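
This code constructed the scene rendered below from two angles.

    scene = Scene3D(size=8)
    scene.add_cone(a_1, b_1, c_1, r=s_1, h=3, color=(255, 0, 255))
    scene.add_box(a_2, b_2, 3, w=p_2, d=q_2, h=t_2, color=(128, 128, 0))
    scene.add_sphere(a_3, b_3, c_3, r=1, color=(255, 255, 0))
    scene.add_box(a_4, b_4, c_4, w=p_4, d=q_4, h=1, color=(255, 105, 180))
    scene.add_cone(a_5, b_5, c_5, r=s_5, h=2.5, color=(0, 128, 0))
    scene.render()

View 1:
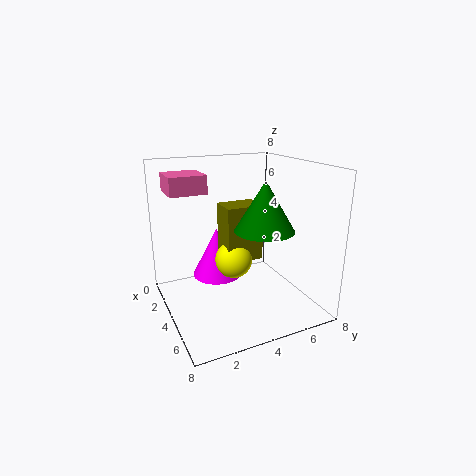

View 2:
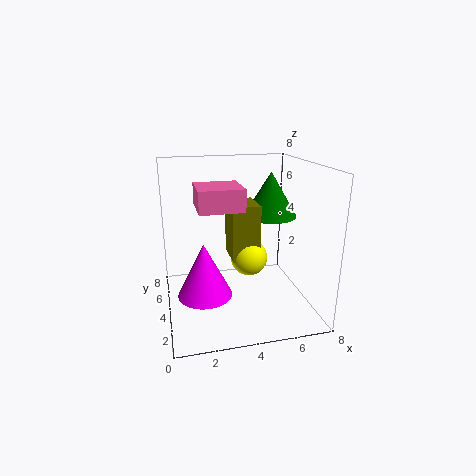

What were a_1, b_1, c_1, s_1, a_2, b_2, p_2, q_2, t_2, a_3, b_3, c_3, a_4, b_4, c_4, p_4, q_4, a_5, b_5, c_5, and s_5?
a_1 = 2; b_1 = 3.5; c_1 = 1; s_1 = 1.5; a_2 = 3.5; b_2 = 3; p_2 = 1.5; q_2 = 2; t_2 = 3; a_3 = 4.5; b_3 = 3.5; c_3 = 3; a_4 = 1.5; b_4 = 0.5; c_4 = 6.5; p_4 = 2; q_4 = 2; a_5 = 6; b_5 = 4.5; c_5 = 5; s_5 = 1.5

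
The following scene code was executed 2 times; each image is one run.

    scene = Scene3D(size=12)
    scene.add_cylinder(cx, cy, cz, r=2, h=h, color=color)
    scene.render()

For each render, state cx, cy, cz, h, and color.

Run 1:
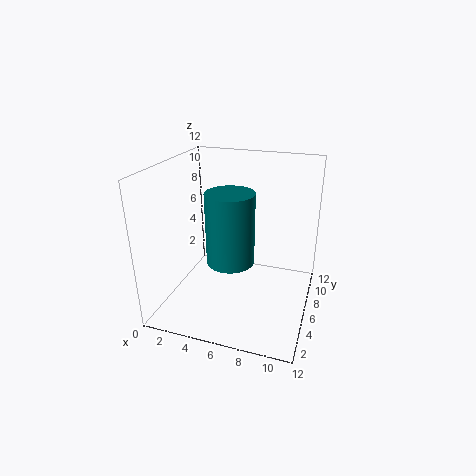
cx = 5.5, cy = 5.5, cz = 4, h = 6, color = 'teal'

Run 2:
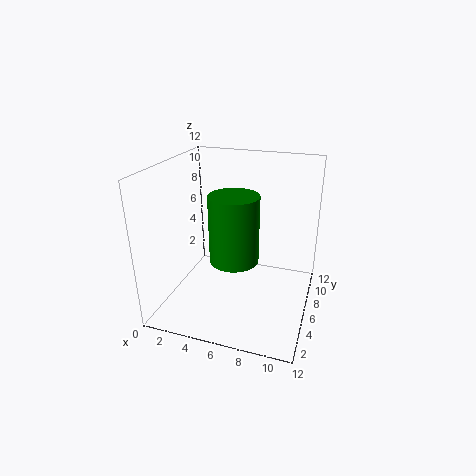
cx = 6, cy = 5, cz = 4.5, h = 5.5, color = 'green'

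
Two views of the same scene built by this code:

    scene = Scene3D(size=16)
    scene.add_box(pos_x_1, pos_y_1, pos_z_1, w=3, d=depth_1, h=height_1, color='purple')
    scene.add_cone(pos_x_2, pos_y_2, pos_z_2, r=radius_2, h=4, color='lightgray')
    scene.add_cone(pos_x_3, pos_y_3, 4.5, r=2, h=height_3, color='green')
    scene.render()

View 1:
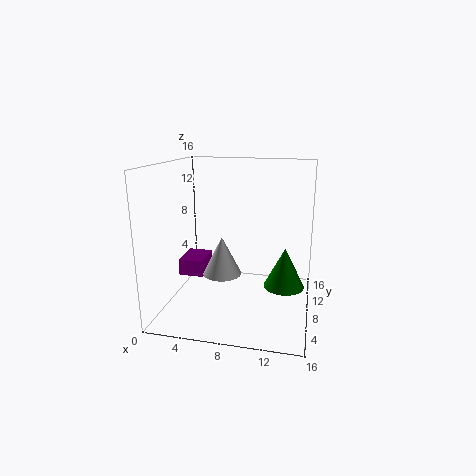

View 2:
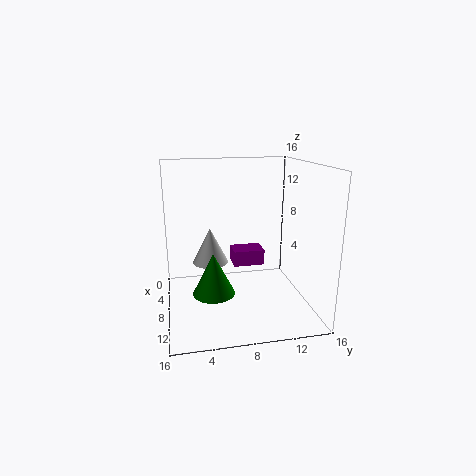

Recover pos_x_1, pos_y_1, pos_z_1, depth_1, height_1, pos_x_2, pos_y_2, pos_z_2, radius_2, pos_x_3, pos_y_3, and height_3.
pos_x_1 = 0.5
pos_y_1 = 8.5
pos_z_1 = 2.5
depth_1 = 4
height_1 = 2
pos_x_2 = 7
pos_y_2 = 5
pos_z_2 = 5
radius_2 = 2
pos_x_3 = 13.5
pos_y_3 = 4.5
height_3 = 4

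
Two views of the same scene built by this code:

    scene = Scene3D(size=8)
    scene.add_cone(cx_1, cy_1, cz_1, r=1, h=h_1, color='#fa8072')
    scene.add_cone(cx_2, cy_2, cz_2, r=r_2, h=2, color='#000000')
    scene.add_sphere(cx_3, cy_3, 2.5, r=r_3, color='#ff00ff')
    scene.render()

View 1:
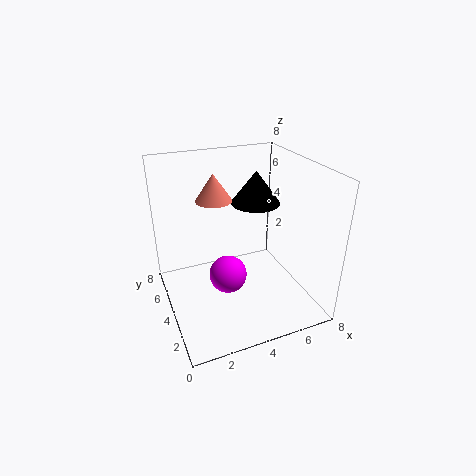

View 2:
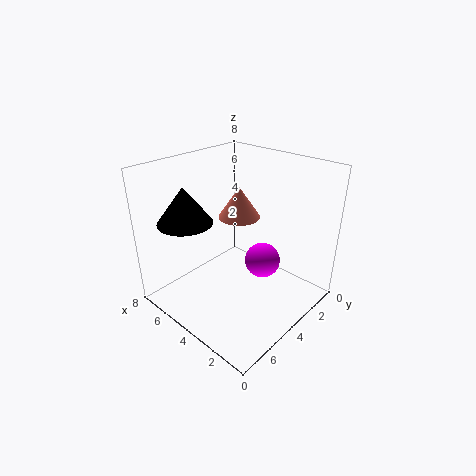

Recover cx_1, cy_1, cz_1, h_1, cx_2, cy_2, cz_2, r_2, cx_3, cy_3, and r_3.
cx_1 = 3; cy_1 = 5; cz_1 = 6; h_1 = 1.5; cx_2 = 6; cy_2 = 6; cz_2 = 5; r_2 = 1.5; cx_3 = 3; cy_3 = 3; r_3 = 1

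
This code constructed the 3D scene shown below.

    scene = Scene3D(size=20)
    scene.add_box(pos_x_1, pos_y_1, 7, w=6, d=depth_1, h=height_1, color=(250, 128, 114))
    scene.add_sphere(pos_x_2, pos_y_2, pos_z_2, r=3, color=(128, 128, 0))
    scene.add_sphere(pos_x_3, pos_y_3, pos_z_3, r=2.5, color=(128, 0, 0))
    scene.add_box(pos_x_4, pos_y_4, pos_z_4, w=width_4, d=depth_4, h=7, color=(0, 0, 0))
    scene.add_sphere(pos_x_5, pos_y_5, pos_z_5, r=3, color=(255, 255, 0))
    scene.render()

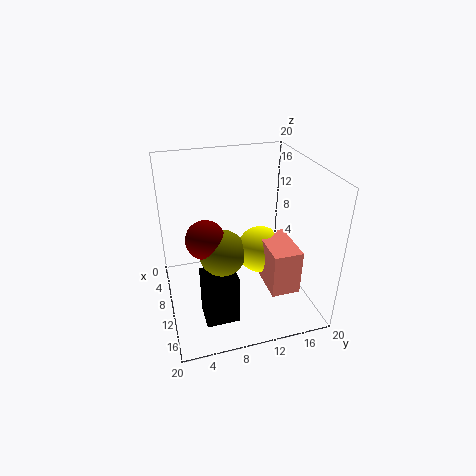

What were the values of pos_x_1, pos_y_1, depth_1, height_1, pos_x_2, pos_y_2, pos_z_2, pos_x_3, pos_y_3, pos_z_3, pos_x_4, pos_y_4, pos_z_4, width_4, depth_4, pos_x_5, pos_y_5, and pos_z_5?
pos_x_1 = 13.5
pos_y_1 = 11.5
depth_1 = 3.5
height_1 = 5.5
pos_x_2 = 13
pos_y_2 = 7
pos_z_2 = 10
pos_x_3 = 12.5
pos_y_3 = 5
pos_z_3 = 12
pos_x_4 = 12
pos_y_4 = 4
pos_z_4 = 0.5
width_4 = 4
depth_4 = 4.5
pos_x_5 = 13.5
pos_y_5 = 12
pos_z_5 = 10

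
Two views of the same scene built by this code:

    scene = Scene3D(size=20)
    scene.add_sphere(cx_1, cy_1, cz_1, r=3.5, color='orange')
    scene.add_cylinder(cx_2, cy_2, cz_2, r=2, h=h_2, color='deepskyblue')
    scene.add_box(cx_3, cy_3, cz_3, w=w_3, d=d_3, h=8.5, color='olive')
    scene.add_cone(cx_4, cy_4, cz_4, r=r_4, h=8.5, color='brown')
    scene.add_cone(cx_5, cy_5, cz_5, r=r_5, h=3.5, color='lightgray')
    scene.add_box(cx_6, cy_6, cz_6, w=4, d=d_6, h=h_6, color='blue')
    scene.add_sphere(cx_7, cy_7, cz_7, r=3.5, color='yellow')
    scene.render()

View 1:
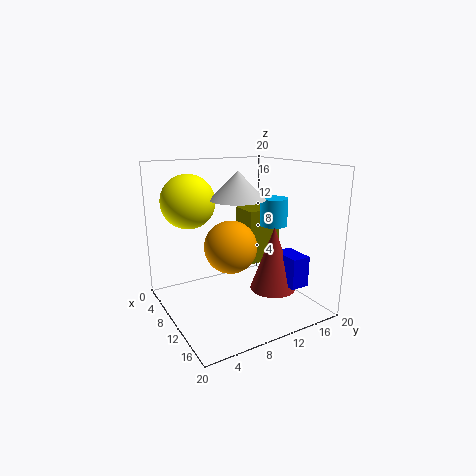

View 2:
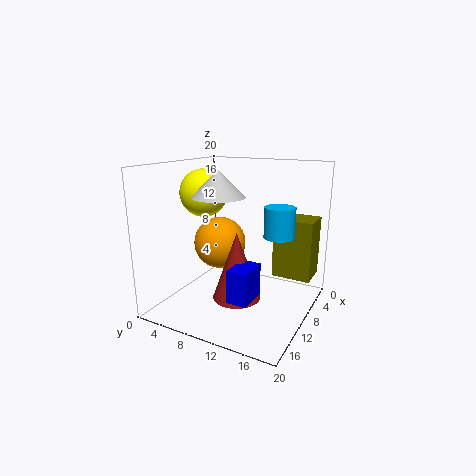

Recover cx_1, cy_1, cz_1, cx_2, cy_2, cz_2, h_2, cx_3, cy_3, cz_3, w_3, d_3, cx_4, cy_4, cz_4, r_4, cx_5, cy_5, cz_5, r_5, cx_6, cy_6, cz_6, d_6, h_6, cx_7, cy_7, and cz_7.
cx_1 = 11.5; cy_1 = 8; cz_1 = 9.5; cx_2 = 10; cy_2 = 16; cz_2 = 11; h_2 = 4; cx_3 = 2.5; cy_3 = 14; cz_3 = 4; w_3 = 4.5; d_3 = 5.5; cx_4 = 15; cy_4 = 12.5; cz_4 = 4; r_4 = 3; cx_5 = 12.5; cy_5 = 8.5; cz_5 = 16; r_5 = 3.5; cx_6 = 14.5; cy_6 = 13; cz_6 = 5; d_6 = 2.5; h_6 = 4; cx_7 = 8.5; cy_7 = 3.5; cz_7 = 15.5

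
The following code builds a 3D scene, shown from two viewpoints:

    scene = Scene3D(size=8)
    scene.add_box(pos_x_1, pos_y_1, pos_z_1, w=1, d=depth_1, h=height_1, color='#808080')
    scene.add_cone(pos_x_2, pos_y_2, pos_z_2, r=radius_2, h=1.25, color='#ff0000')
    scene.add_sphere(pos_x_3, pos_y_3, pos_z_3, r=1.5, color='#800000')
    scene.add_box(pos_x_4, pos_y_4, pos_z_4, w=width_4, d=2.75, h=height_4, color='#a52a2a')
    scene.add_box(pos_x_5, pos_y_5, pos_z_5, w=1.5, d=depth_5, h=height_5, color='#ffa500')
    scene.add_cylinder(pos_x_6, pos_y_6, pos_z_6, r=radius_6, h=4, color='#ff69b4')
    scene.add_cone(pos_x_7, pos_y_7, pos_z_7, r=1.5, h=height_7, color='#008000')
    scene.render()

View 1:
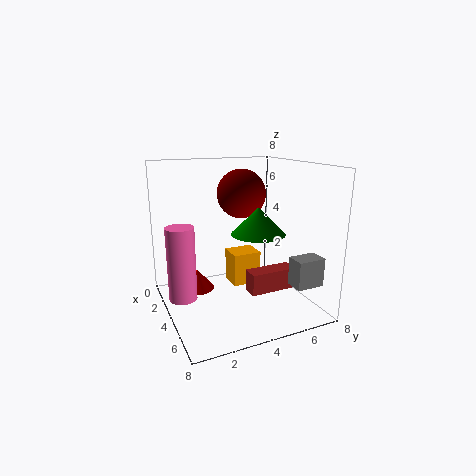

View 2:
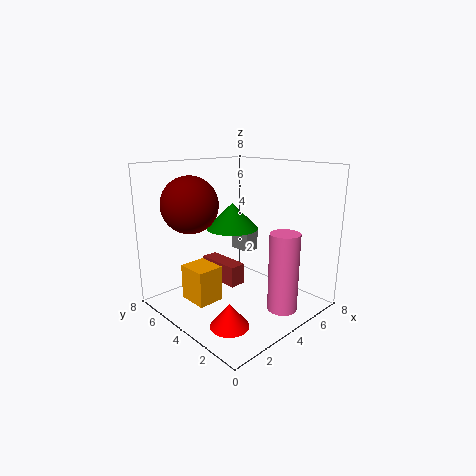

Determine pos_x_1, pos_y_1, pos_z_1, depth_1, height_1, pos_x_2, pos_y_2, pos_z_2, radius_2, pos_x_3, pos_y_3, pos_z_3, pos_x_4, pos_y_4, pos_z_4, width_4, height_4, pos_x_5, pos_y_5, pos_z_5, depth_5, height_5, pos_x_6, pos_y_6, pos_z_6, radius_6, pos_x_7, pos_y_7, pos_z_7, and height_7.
pos_x_1 = 6.5, pos_y_1 = 5.75, pos_z_1 = 2, depth_1 = 1.5, height_1 = 1.5, pos_x_2 = 1.75, pos_y_2 = 2.25, pos_z_2 = 0.25, radius_2 = 1, pos_x_3 = 1.75, pos_y_3 = 5.25, pos_z_3 = 6, pos_x_4 = 4, pos_y_4 = 4.5, pos_z_4 = 0.75, width_4 = 1, height_4 = 1.25, pos_x_5 = 1.5, pos_y_5 = 4.25, pos_z_5 = 0.5, depth_5 = 1.75, height_5 = 2, pos_x_6 = 4, pos_y_6 = 0.75, pos_z_6 = 1, radius_6 = 0.75, pos_x_7 = 4.5, pos_y_7 = 5, pos_z_7 = 4.25, height_7 = 1.5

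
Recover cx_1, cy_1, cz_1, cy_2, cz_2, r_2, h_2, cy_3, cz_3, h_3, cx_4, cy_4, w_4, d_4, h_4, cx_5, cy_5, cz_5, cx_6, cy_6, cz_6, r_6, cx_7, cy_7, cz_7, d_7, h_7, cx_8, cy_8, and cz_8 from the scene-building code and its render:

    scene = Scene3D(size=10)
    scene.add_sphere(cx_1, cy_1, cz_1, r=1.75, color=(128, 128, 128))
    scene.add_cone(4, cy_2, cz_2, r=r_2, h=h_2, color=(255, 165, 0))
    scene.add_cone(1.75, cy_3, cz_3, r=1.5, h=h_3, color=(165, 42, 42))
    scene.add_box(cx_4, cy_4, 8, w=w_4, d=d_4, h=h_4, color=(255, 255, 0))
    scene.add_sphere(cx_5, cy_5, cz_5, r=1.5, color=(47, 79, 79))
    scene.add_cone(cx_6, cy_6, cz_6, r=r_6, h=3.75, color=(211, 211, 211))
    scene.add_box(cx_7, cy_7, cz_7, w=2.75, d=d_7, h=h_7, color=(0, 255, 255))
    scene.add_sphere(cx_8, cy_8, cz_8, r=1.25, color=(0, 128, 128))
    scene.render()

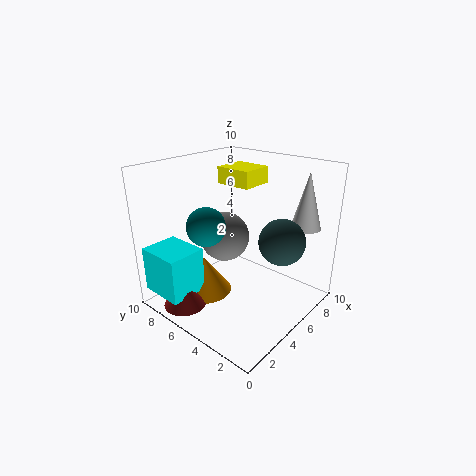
cx_1 = 5, cy_1 = 6.25, cz_1 = 4.75, cy_2 = 7.5, cz_2 = 0.25, r_2 = 2, h_2 = 2.75, cy_3 = 7.25, cz_3 = 0.25, h_3 = 1.75, cx_4 = 6.5, cy_4 = 5.5, w_4 = 2.5, d_4 = 2.75, h_4 = 1.25, cx_5 = 5.5, cy_5 = 1.75, cz_5 = 5.5, cx_6 = 7.5, cy_6 = 1.25, cz_6 = 6, r_6 = 1, cx_7 = 0.5, cy_7 = 6.75, cz_7 = 1, d_7 = 3.25, h_7 = 3.25, cx_8 = 2.5, cy_8 = 5.5, cz_8 = 6.5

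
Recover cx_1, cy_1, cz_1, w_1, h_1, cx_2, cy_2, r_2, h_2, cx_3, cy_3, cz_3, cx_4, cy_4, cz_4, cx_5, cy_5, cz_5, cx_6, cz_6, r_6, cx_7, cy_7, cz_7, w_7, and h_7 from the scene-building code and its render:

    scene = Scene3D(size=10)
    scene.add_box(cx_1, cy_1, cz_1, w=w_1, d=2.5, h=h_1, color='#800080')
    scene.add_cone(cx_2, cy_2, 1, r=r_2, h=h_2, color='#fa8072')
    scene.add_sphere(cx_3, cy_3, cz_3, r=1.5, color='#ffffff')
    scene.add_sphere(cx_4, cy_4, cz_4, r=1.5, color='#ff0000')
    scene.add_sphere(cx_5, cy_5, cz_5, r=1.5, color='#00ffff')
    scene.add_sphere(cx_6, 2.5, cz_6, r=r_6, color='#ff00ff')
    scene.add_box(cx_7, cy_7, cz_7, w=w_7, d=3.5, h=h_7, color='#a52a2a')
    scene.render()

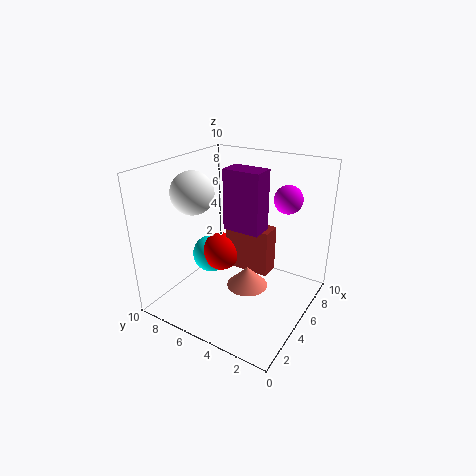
cx_1 = 4, cy_1 = 3, cz_1 = 6, w_1 = 1.5, h_1 = 4, cx_2 = 5.5, cy_2 = 4.5, r_2 = 1.5, h_2 = 1.5, cx_3 = 4, cy_3 = 8, cz_3 = 8, cx_4 = 6.5, cy_4 = 7.5, cz_4 = 2.5, cx_5 = 6.5, cy_5 = 8.5, cz_5 = 2, cx_6 = 7.5, cz_6 = 7.5, r_6 = 1, cx_7 = 6.5, cy_7 = 3.5, cz_7 = 1.5, w_7 = 1.5, h_7 = 3.5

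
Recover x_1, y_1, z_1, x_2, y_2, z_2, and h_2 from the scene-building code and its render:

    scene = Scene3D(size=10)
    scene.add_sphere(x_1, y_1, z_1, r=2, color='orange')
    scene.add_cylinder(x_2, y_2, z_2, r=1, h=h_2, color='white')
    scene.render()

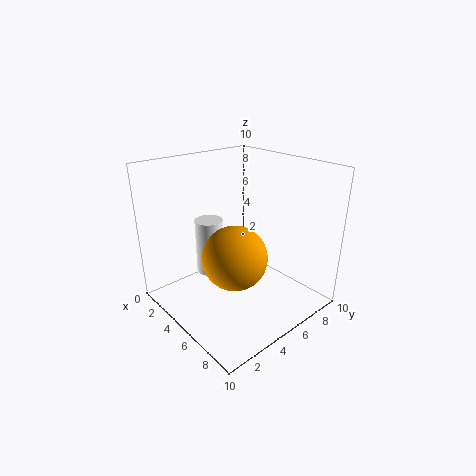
x_1 = 7; y_1 = 3; z_1 = 5; x_2 = 3; y_2 = 4; z_2 = 2; h_2 = 4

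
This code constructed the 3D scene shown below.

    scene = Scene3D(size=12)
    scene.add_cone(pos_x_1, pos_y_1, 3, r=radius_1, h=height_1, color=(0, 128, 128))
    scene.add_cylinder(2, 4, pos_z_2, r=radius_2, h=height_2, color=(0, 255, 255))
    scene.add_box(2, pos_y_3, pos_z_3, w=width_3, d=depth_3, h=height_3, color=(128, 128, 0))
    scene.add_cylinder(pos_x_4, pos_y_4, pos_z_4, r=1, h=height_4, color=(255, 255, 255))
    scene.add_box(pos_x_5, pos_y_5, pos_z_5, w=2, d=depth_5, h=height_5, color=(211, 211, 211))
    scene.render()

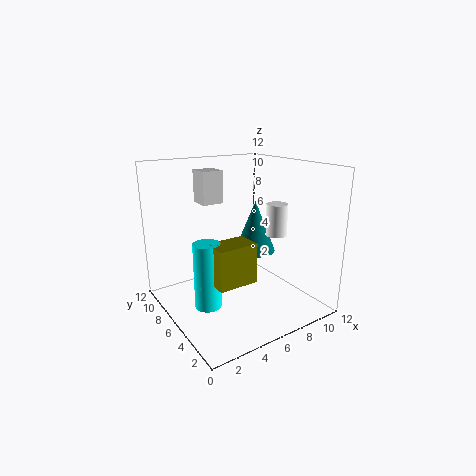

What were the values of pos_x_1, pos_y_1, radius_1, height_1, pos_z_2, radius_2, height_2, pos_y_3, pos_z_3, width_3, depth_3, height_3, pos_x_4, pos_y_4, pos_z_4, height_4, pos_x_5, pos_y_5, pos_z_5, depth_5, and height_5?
pos_x_1 = 10; pos_y_1 = 9; radius_1 = 2; height_1 = 5; pos_z_2 = 2; radius_2 = 1; height_2 = 5; pos_y_3 = 2; pos_z_3 = 4; width_3 = 3; depth_3 = 2; height_3 = 3; pos_x_4 = 11; pos_y_4 = 7; pos_z_4 = 5; height_4 = 3; pos_x_5 = 5; pos_y_5 = 10; pos_z_5 = 8; depth_5 = 2; height_5 = 3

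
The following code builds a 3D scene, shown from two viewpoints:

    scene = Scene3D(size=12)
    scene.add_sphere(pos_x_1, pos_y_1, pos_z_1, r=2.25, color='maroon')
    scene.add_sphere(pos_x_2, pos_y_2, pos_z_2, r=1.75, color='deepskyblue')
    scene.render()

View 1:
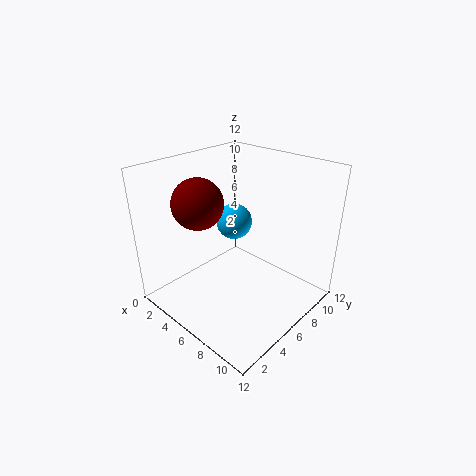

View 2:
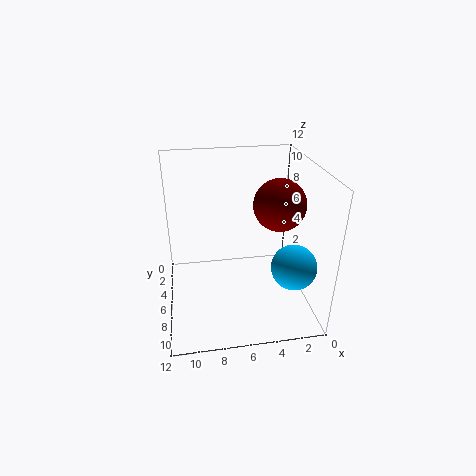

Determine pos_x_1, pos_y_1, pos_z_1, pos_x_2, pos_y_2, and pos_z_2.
pos_x_1 = 2.25; pos_y_1 = 5; pos_z_1 = 8.25; pos_x_2 = 2.25; pos_y_2 = 9.5; pos_z_2 = 5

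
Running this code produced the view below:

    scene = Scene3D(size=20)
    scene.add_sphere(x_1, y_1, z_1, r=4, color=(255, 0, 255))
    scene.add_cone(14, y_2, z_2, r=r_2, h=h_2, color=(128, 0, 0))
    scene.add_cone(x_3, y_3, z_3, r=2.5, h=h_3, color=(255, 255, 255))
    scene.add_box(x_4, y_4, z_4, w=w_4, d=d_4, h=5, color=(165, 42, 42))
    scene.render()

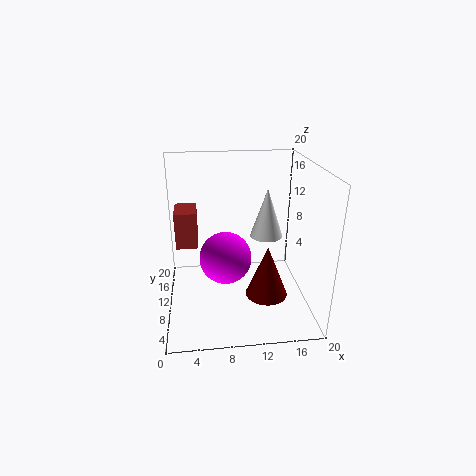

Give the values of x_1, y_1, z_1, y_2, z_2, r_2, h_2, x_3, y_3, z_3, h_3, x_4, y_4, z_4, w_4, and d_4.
x_1 = 8.5
y_1 = 13.5
z_1 = 5
y_2 = 8.5
z_2 = 1.5
r_2 = 3
h_2 = 7.5
x_3 = 15
y_3 = 14.5
z_3 = 8
h_3 = 7.5
x_4 = 1.5
y_4 = 9.5
z_4 = 9
w_4 = 3
d_4 = 4.5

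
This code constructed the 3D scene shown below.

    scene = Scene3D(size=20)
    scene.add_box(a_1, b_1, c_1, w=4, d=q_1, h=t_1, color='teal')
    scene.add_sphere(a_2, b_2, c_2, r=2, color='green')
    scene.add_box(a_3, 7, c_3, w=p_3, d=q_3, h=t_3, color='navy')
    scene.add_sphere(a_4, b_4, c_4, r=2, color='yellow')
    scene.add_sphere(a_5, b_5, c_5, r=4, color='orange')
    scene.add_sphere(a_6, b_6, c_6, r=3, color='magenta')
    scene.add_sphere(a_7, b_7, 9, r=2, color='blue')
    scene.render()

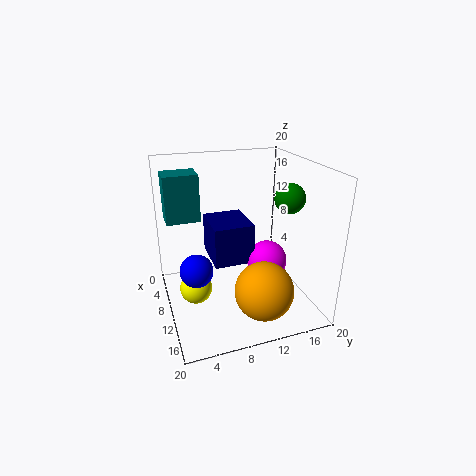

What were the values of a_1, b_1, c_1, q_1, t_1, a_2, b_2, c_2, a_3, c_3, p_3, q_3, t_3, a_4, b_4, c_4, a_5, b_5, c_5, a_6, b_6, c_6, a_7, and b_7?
a_1 = 1, b_1 = 1, c_1 = 11, q_1 = 5, t_1 = 7, a_2 = 13, b_2 = 16, c_2 = 16, a_3 = 2, c_3 = 5, p_3 = 7, q_3 = 6, t_3 = 6, a_4 = 14, b_4 = 3, c_4 = 6, a_5 = 15, b_5 = 12, c_5 = 4, a_6 = 9, b_6 = 15, c_6 = 5, a_7 = 15, b_7 = 3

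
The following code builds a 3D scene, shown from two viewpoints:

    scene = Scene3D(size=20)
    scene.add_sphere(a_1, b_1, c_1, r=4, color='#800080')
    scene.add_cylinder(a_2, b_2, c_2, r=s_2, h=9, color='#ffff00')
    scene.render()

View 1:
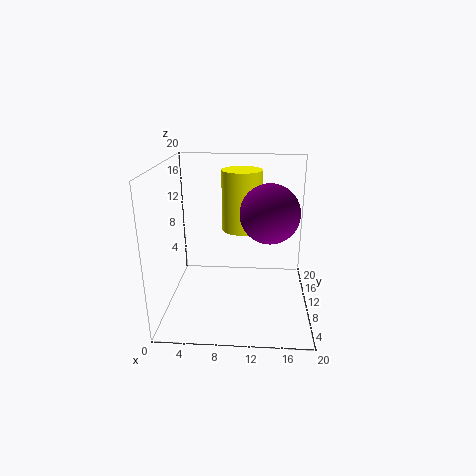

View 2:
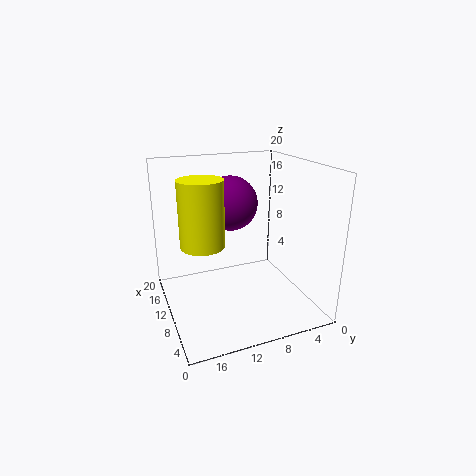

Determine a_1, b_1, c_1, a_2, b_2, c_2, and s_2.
a_1 = 14.25; b_1 = 9.5; c_1 = 13.75; a_2 = 10.25; b_2 = 15; c_2 = 9.5; s_2 = 3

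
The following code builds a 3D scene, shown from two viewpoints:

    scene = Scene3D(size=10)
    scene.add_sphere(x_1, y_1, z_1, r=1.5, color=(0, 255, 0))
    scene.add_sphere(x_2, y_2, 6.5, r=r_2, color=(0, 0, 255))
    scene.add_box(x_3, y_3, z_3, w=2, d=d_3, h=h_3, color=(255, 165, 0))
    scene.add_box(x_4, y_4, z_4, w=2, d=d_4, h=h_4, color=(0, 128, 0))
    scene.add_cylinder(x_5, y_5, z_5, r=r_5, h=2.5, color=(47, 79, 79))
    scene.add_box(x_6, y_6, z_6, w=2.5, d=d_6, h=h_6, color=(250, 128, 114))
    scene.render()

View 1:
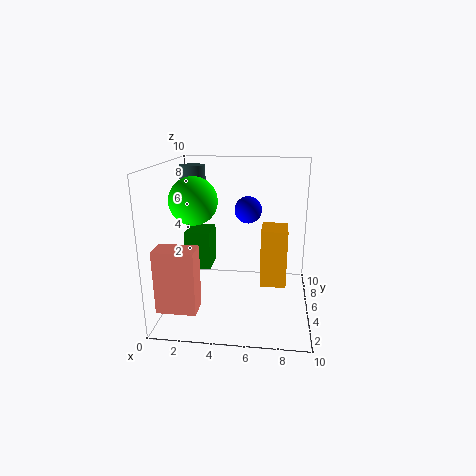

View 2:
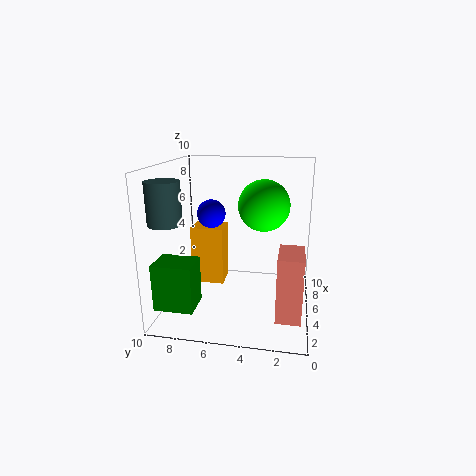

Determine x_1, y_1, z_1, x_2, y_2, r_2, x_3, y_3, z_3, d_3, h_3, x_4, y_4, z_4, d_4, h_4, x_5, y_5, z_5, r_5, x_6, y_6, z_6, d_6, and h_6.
x_1 = 2.5
y_1 = 3
z_1 = 8
x_2 = 5.5
y_2 = 7
r_2 = 1
x_3 = 6.5
y_3 = 6.5
z_3 = 0.5
d_3 = 2.5
h_3 = 4.5
x_4 = 0.5
y_4 = 7
z_4 = 1.5
d_4 = 2.5
h_4 = 3
x_5 = 1
y_5 = 8.5
z_5 = 7
r_5 = 1
x_6 = 0.5
y_6 = 0.5
z_6 = 1.5
d_6 = 1.5
h_6 = 4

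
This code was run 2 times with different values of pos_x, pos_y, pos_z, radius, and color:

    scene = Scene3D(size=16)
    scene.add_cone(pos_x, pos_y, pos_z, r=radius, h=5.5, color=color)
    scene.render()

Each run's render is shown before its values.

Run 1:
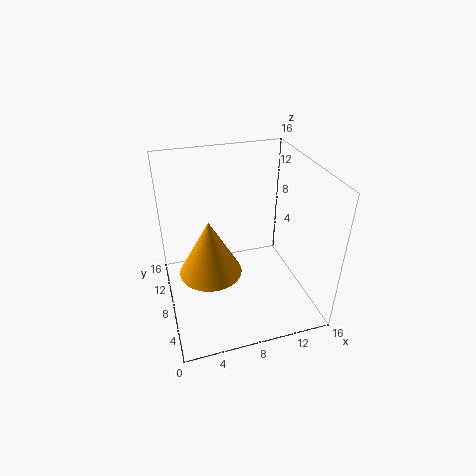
pos_x = 4
pos_y = 4
pos_z = 7.5
radius = 3
color = 'orange'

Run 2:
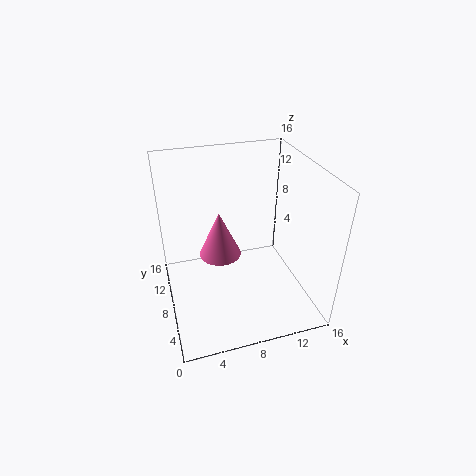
pos_x = 6.5
pos_y = 10.5
pos_z = 4.5
radius = 2.5
color = 'hotpink'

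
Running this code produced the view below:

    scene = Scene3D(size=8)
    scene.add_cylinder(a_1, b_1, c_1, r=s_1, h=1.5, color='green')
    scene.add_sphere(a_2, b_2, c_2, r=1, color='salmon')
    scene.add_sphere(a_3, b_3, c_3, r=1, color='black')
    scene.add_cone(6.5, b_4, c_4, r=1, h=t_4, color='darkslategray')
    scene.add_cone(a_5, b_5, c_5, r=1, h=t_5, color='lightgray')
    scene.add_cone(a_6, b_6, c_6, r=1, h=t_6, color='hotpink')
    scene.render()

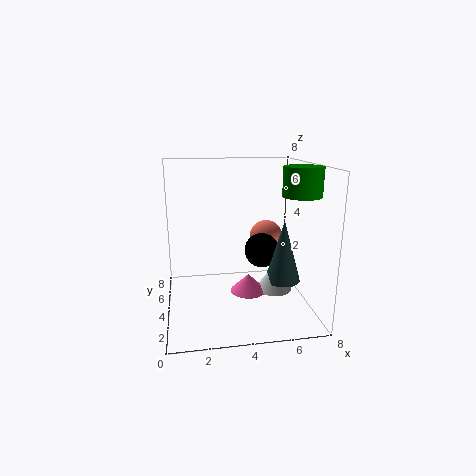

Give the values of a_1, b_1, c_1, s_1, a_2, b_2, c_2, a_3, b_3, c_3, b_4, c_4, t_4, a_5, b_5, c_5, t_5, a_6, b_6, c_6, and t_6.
a_1 = 7
b_1 = 2.5
c_1 = 6.5
s_1 = 1
a_2 = 6
b_2 = 5.5
c_2 = 3.5
a_3 = 5.5
b_3 = 4.5
c_3 = 3
b_4 = 3.5
c_4 = 1.5
t_4 = 3.5
a_5 = 6
b_5 = 3.5
c_5 = 1
t_5 = 1.5
a_6 = 4.5
b_6 = 3.5
c_6 = 1
t_6 = 1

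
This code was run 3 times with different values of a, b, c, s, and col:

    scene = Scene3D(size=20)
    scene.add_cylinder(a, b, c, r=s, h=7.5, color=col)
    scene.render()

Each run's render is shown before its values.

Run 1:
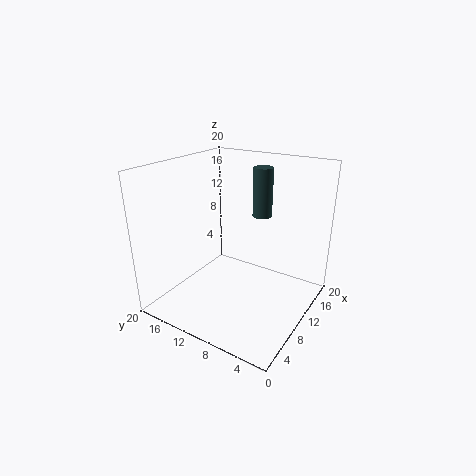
a = 17, b = 10, c = 11, s = 1.5, col = 'darkslategray'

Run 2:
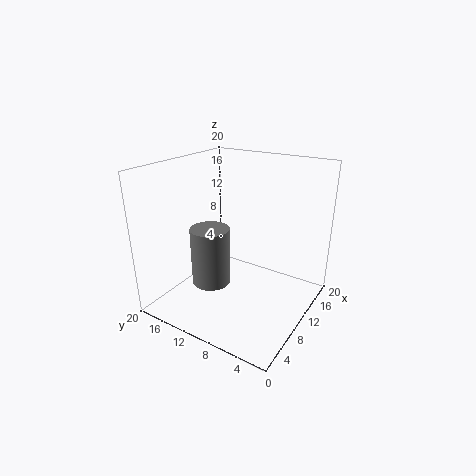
a = 5, b = 11, c = 5.5, s = 2.5, col = 'gray'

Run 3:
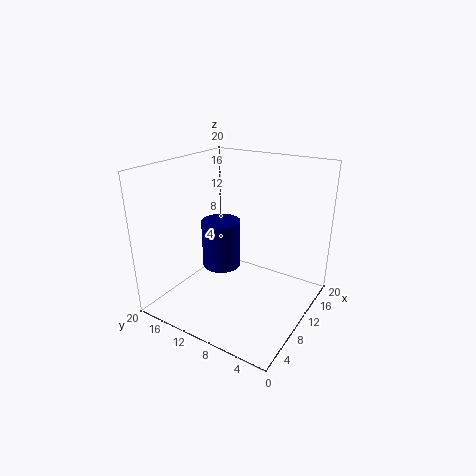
a = 13, b = 15, c = 3, s = 3, col = 'navy'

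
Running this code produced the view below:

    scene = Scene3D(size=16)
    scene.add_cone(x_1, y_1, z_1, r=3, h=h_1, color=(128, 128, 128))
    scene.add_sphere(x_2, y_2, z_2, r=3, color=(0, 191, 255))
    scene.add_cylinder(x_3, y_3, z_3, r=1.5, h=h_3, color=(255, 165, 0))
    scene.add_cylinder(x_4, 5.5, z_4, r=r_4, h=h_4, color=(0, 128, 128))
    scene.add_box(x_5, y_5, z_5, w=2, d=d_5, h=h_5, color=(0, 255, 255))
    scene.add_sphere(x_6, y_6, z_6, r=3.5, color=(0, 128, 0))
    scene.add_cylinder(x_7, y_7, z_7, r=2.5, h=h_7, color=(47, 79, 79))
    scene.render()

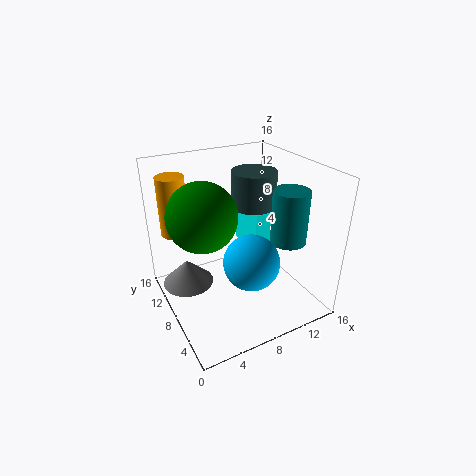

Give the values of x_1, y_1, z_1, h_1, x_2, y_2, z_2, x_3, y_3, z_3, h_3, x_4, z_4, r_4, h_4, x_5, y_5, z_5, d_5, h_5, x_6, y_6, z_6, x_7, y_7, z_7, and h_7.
x_1 = 3; y_1 = 11.5; z_1 = 1.5; h_1 = 3; x_2 = 8; y_2 = 5; z_2 = 6.5; x_3 = 2; y_3 = 11.5; z_3 = 8.5; h_3 = 6.5; x_4 = 13; z_4 = 7.5; r_4 = 2; h_4 = 6; x_5 = 11; y_5 = 9; z_5 = 4.5; d_5 = 5; h_5 = 5; x_6 = 3.5; y_6 = 7; z_6 = 12; x_7 = 10.5; y_7 = 9; z_7 = 11; h_7 = 4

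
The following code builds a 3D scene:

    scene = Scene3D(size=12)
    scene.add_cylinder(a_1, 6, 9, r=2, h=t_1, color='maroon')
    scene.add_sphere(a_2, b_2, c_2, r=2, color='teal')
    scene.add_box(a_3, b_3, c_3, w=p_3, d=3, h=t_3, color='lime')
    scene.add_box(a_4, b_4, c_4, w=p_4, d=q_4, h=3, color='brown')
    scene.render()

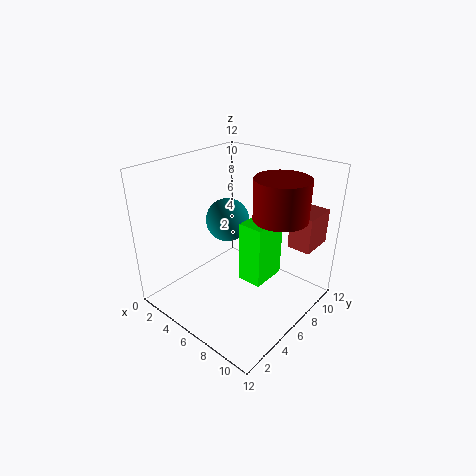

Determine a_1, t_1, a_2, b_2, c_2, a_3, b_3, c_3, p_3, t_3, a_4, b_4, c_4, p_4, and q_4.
a_1 = 10
t_1 = 3
a_2 = 3
b_2 = 8
c_2 = 6
a_3 = 7
b_3 = 5
c_3 = 3
p_3 = 2
t_3 = 5
a_4 = 9
b_4 = 9
c_4 = 5
p_4 = 2
q_4 = 3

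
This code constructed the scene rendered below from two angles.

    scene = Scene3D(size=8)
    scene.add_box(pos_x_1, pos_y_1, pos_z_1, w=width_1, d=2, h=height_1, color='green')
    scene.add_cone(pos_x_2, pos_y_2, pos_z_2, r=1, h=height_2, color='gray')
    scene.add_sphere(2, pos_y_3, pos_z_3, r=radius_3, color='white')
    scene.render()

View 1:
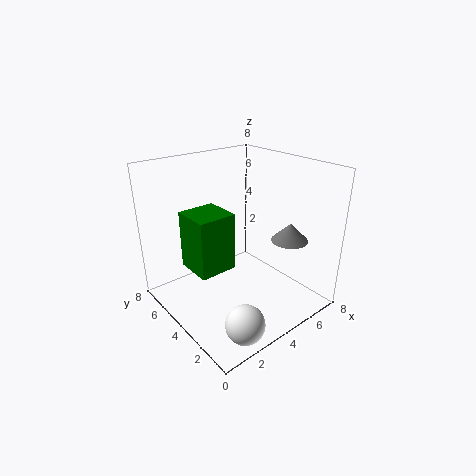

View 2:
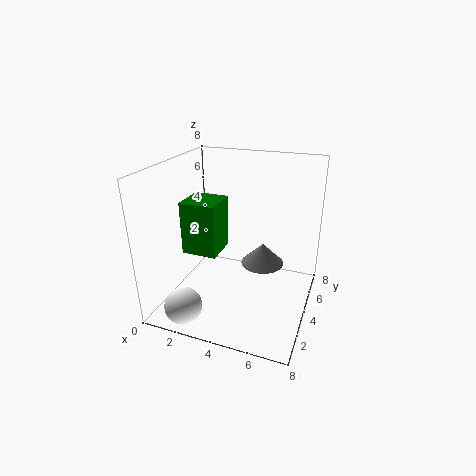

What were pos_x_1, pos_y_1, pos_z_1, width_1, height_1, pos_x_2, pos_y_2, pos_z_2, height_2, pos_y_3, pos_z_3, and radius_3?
pos_x_1 = 1
pos_y_1 = 3
pos_z_1 = 3
width_1 = 2
height_1 = 3
pos_x_2 = 6
pos_y_2 = 2
pos_z_2 = 4
height_2 = 1
pos_y_3 = 1
pos_z_3 = 1
radius_3 = 1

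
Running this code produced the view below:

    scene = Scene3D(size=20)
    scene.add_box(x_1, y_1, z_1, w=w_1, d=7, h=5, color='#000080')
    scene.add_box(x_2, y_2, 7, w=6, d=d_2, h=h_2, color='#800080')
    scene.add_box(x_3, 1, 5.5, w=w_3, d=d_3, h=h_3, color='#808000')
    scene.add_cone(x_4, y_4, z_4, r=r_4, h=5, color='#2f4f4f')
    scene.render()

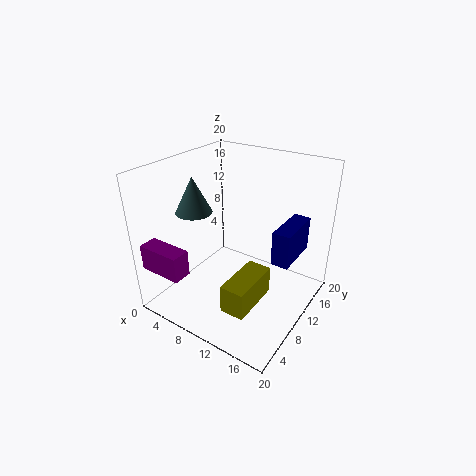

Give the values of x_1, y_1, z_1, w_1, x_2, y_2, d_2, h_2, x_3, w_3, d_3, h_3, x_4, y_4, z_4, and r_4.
x_1 = 14.5; y_1 = 11.5; z_1 = 6.5; w_1 = 2.5; x_2 = 1; y_2 = 0.5; d_2 = 2.5; h_2 = 3.5; x_3 = 13.5; w_3 = 3; d_3 = 6.5; h_3 = 3.5; x_4 = 4.5; y_4 = 7.5; z_4 = 13.5; r_4 = 2.5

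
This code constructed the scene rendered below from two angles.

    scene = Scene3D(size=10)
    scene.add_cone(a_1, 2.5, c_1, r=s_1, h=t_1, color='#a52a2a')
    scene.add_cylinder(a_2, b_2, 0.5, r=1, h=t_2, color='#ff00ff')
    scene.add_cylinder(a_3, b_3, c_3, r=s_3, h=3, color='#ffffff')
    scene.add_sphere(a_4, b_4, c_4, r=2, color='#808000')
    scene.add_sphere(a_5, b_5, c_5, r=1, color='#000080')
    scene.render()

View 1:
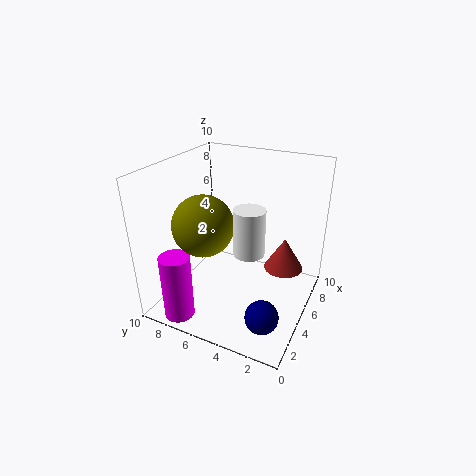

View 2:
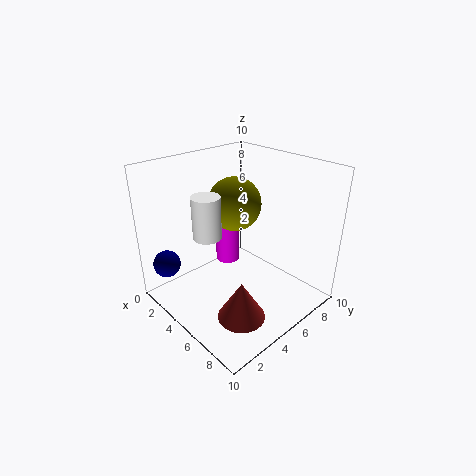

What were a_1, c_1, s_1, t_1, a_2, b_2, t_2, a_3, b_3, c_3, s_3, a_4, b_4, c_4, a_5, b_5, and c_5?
a_1 = 8
c_1 = 1.5
s_1 = 1.5
t_1 = 2.5
a_2 = 1
b_2 = 7.5
t_2 = 4.5
a_3 = 3.5
b_3 = 3.5
c_3 = 5
s_3 = 1
a_4 = 3
b_4 = 6.5
c_4 = 6.5
a_5 = 1
b_5 = 1.5
c_5 = 2.5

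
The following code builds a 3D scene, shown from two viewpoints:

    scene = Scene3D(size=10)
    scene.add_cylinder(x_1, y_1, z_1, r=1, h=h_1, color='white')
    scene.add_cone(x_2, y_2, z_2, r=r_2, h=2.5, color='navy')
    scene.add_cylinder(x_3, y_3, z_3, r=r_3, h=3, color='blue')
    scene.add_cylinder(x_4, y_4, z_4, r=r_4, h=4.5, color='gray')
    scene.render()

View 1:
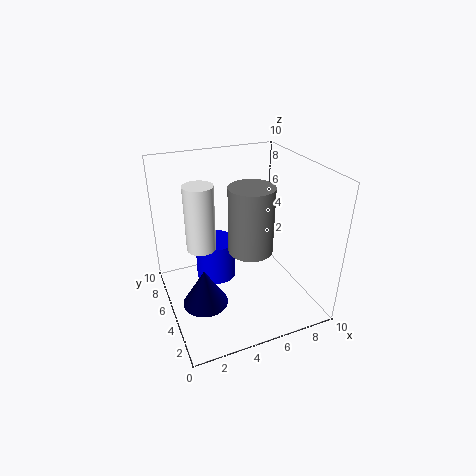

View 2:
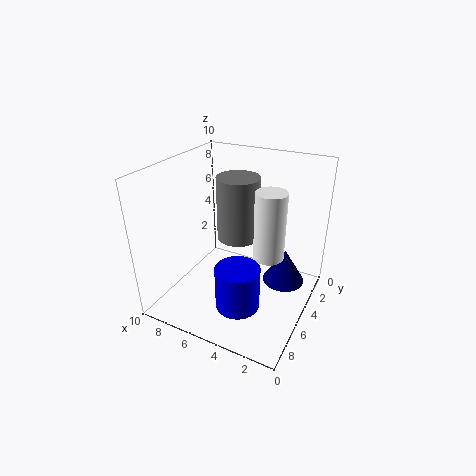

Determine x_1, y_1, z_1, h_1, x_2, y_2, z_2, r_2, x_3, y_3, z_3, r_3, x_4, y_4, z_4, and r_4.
x_1 = 2.5
y_1 = 5.5
z_1 = 4.5
h_1 = 4.5
x_2 = 2
y_2 = 3.5
z_2 = 1.5
r_2 = 1.5
x_3 = 4
y_3 = 7
z_3 = 1
r_3 = 1.5
x_4 = 5.5
y_4 = 4
z_4 = 4.5
r_4 = 1.5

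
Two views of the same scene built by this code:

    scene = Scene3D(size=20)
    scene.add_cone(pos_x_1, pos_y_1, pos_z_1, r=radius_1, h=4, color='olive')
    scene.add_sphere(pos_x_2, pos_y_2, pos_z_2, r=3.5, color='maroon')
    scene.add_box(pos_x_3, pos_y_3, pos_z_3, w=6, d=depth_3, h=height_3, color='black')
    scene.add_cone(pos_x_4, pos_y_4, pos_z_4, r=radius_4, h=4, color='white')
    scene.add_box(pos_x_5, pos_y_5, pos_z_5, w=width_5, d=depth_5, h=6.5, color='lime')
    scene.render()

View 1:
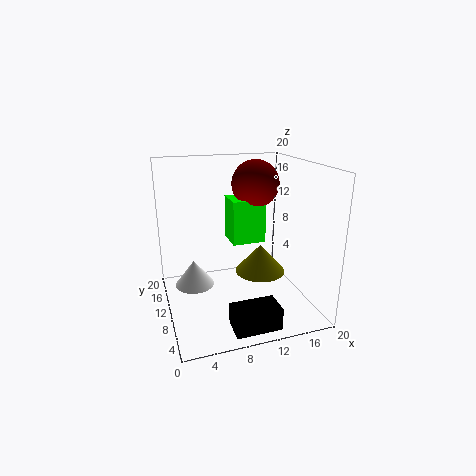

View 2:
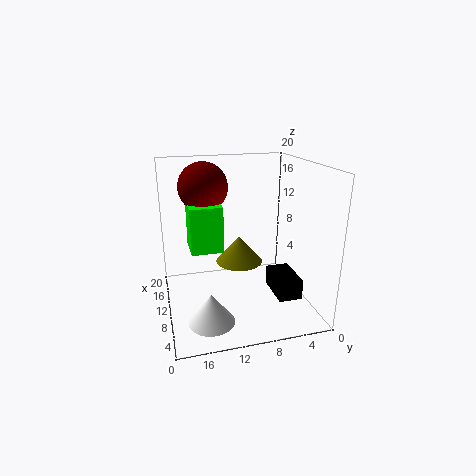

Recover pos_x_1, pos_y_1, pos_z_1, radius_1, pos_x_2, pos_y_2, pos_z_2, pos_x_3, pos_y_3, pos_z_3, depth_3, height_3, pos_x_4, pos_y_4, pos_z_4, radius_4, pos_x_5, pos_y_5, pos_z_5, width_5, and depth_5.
pos_x_1 = 13
pos_y_1 = 9
pos_z_1 = 5
radius_1 = 3.5
pos_x_2 = 14
pos_y_2 = 14
pos_z_2 = 16.5
pos_x_3 = 7
pos_y_3 = 1
pos_z_3 = 0.5
depth_3 = 3.5
height_3 = 3
pos_x_4 = 4.5
pos_y_4 = 15
pos_z_4 = 1
radius_4 = 3
pos_x_5 = 10
pos_y_5 = 12
pos_z_5 = 8
width_5 = 5
depth_5 = 4.5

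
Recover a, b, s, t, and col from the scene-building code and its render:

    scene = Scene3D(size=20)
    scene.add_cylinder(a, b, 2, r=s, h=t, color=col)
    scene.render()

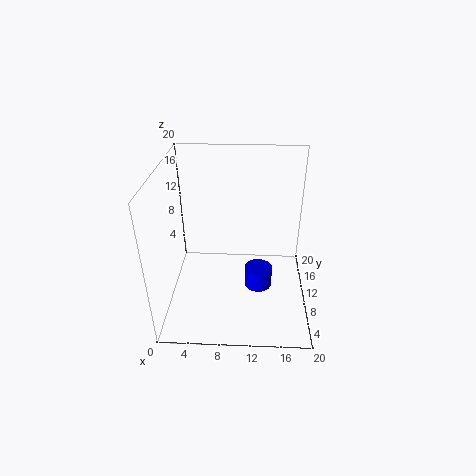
a = 13
b = 10
s = 2
t = 3
col = 'blue'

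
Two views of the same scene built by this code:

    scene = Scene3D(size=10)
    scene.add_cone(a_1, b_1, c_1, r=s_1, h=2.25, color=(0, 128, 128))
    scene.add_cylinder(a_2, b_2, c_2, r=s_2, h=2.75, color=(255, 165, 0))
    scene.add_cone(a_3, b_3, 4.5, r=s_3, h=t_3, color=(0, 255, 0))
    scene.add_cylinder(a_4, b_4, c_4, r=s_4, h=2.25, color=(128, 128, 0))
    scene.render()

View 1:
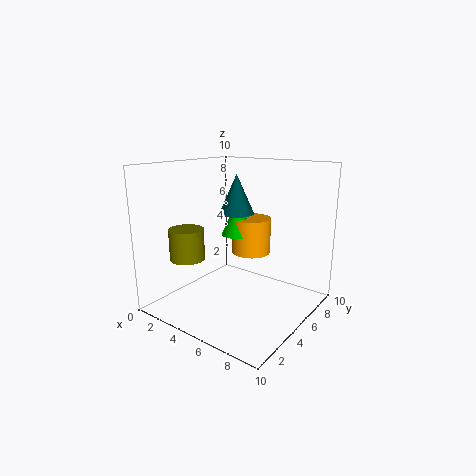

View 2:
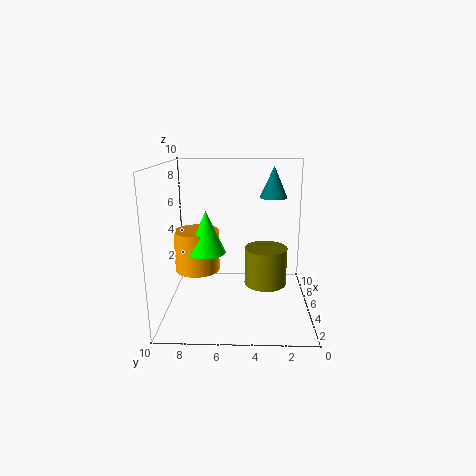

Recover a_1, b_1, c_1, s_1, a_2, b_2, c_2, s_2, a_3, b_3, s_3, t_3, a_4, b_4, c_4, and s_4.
a_1 = 6.75; b_1 = 2.5; c_1 = 7.5; s_1 = 1; a_2 = 4.25; b_2 = 7.75; c_2 = 3; s_2 = 1.5; a_3 = 3.5; b_3 = 7; s_3 = 1.25; t_3 = 2.75; a_4 = 1.75; b_4 = 3.25; c_4 = 3.25; s_4 = 1.25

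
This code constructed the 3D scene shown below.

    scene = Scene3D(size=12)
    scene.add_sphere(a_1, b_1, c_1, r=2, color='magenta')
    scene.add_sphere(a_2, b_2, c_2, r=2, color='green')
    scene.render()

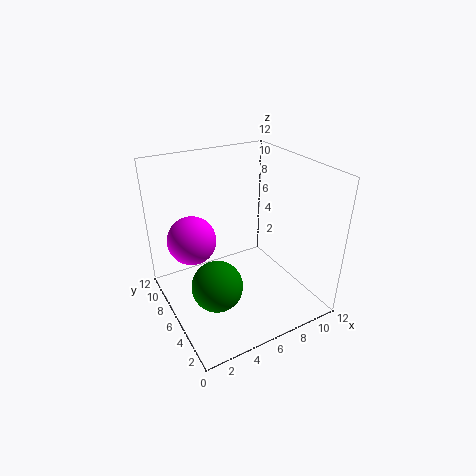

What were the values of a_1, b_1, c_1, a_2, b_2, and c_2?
a_1 = 2.5
b_1 = 7.5
c_1 = 6
a_2 = 3
b_2 = 4
c_2 = 3.5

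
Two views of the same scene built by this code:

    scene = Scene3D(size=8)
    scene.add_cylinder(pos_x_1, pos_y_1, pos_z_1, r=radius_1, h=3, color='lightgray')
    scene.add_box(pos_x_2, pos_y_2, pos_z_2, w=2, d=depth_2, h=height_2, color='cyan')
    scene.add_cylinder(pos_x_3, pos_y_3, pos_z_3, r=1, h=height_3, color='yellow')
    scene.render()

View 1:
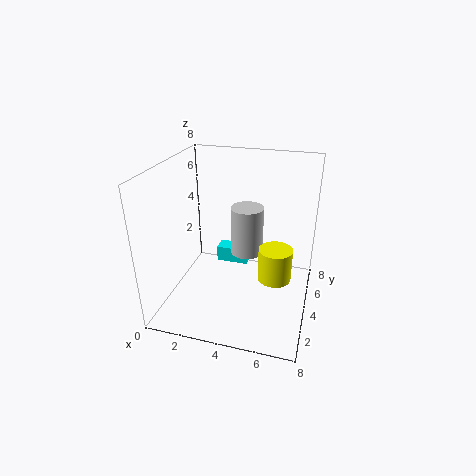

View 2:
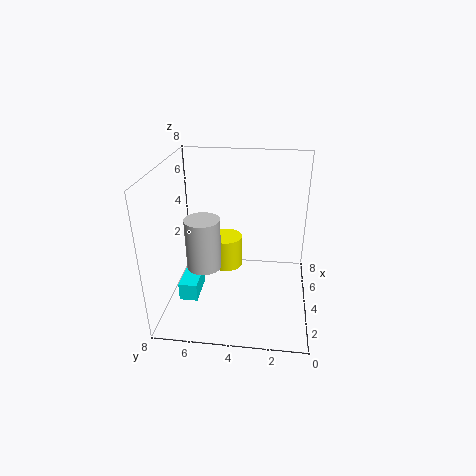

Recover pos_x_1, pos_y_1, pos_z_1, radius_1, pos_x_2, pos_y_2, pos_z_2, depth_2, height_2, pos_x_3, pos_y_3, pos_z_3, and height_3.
pos_x_1 = 4
pos_y_1 = 6
pos_z_1 = 2
radius_1 = 1
pos_x_2 = 2
pos_y_2 = 6
pos_z_2 = 1
depth_2 = 1
height_2 = 1
pos_x_3 = 6
pos_y_3 = 5
pos_z_3 = 1
height_3 = 2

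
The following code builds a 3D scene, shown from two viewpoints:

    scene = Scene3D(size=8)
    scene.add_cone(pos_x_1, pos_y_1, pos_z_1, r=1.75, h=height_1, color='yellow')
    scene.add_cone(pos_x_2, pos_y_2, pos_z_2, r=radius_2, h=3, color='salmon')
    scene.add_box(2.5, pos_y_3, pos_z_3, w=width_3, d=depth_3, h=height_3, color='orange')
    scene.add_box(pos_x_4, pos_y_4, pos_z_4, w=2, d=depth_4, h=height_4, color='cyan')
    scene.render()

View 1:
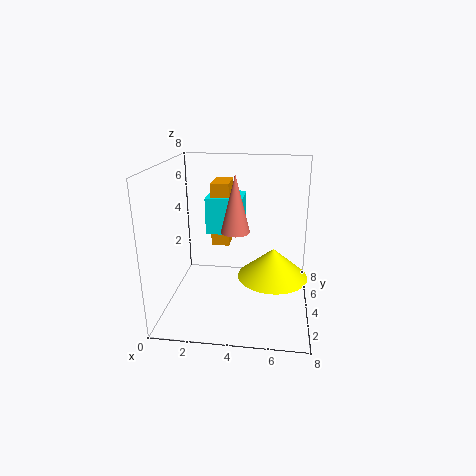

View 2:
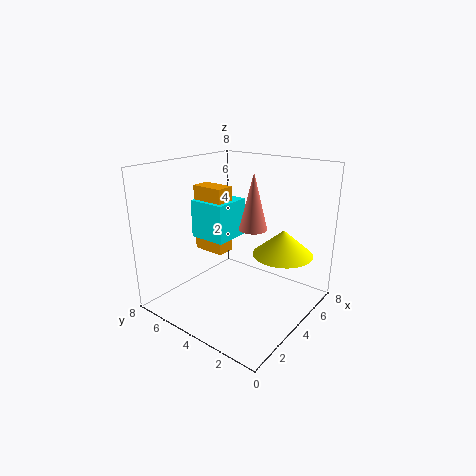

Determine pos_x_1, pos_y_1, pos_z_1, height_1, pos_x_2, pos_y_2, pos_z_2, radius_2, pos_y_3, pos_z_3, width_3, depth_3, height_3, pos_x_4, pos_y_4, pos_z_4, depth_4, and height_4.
pos_x_1 = 6, pos_y_1 = 2.25, pos_z_1 = 2.75, height_1 = 1.5, pos_x_2 = 4, pos_y_2 = 3, pos_z_2 = 4.75, radius_2 = 0.75, pos_y_3 = 4, pos_z_3 = 3.5, width_3 = 1, depth_3 = 1.75, height_3 = 3.5, pos_x_4 = 2.25, pos_y_4 = 3.75, pos_z_4 = 4.25, depth_4 = 2, height_4 = 2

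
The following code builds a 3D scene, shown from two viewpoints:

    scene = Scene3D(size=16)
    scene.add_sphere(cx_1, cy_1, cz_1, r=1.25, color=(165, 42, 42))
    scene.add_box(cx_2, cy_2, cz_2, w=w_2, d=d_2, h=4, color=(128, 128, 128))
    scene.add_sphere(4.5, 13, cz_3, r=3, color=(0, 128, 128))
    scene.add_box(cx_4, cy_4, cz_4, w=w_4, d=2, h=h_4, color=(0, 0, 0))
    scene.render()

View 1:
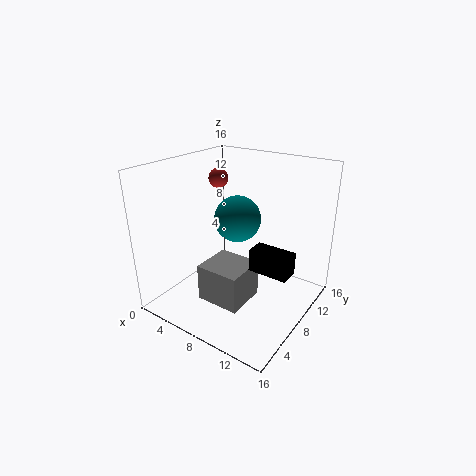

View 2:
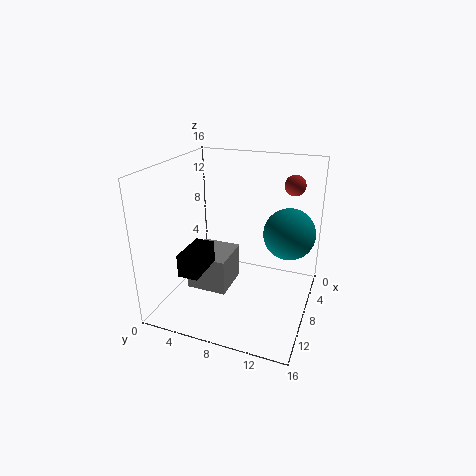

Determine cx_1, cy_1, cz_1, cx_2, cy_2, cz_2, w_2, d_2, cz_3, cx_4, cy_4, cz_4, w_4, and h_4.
cx_1 = 1.75, cy_1 = 12.75, cz_1 = 12.75, cx_2 = 6.25, cy_2 = 3, cz_2 = 2.25, w_2 = 4.75, d_2 = 4.5, cz_3 = 7.75, cx_4 = 11.5, cy_4 = 4.75, cz_4 = 6.75, w_4 = 4, h_4 = 2.25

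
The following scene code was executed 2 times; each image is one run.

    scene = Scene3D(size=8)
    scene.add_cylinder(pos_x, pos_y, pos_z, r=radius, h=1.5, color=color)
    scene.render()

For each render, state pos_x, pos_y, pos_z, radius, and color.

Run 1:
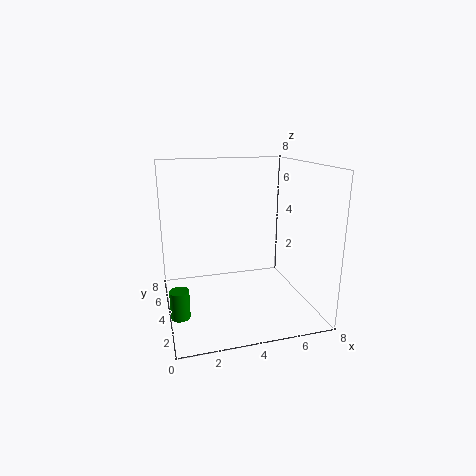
pos_x = 0.5, pos_y = 2.5, pos_z = 0.5, radius = 0.5, color = 'green'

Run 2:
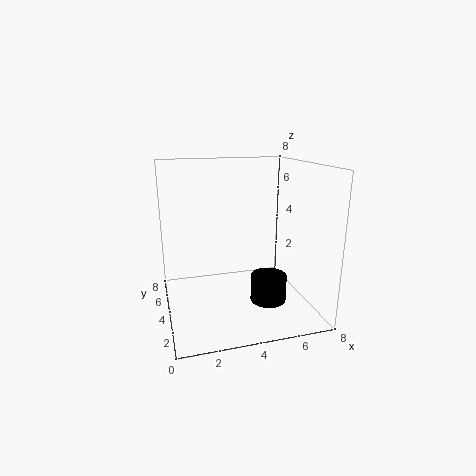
pos_x = 5.5, pos_y = 3, pos_z = 0.5, radius = 1, color = 'black'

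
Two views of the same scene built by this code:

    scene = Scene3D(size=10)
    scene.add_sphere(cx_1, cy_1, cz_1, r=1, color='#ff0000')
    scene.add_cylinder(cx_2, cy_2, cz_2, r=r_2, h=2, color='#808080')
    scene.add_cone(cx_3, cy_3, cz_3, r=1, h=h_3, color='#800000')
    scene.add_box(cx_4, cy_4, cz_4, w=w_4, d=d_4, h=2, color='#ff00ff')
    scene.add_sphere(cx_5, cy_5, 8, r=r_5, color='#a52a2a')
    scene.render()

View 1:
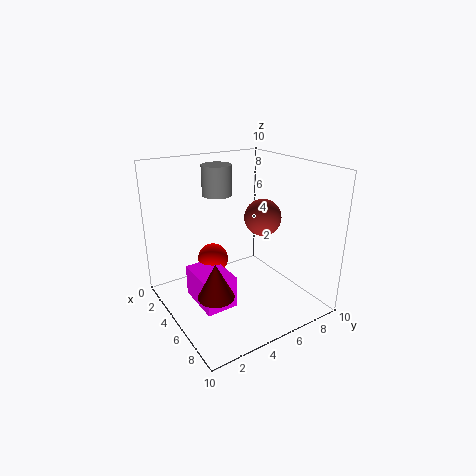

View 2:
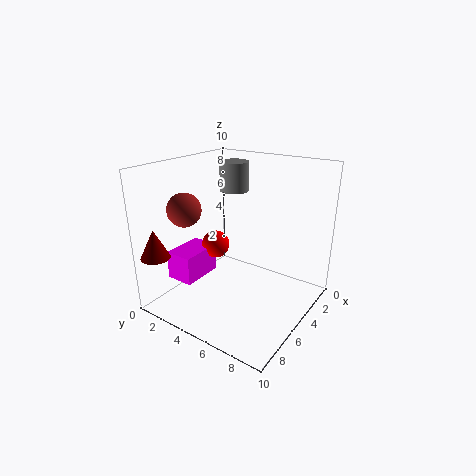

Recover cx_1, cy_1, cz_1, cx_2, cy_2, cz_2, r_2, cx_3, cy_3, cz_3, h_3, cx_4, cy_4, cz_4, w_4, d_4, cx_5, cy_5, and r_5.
cx_1 = 5, cy_1 = 3, cz_1 = 4, cx_2 = 4, cy_2 = 4, cz_2 = 8, r_2 = 1, cx_3 = 9, cy_3 = 1, cz_3 = 4, h_3 = 2, cx_4 = 5, cy_4 = 1, cz_4 = 2, w_4 = 3, d_4 = 2, cx_5 = 9, cy_5 = 4, r_5 = 1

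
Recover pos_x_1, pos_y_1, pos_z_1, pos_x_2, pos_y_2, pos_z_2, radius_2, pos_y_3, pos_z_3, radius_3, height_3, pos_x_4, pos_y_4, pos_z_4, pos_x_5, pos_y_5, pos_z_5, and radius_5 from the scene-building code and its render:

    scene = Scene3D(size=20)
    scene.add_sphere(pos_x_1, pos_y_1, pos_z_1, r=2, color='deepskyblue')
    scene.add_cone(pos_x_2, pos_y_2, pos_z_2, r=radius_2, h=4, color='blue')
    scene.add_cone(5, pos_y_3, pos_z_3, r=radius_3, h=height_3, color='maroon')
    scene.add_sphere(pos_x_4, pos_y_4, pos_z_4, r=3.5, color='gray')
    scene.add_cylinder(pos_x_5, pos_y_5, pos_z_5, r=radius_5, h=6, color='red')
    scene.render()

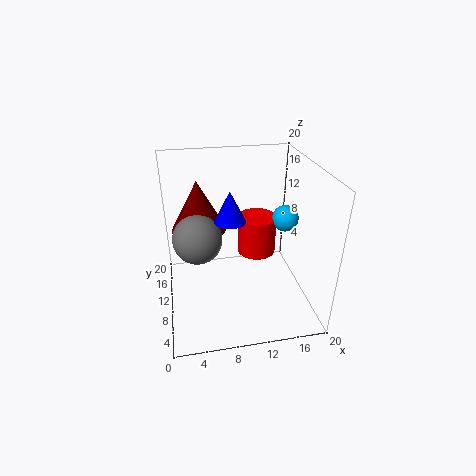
pos_x_1 = 18; pos_y_1 = 13.5; pos_z_1 = 10.5; pos_x_2 = 8.5; pos_y_2 = 7.5; pos_z_2 = 14; radius_2 = 2; pos_y_3 = 14.5; pos_z_3 = 9.5; radius_3 = 4; height_3 = 7.5; pos_x_4 = 4.5; pos_y_4 = 11.5; pos_z_4 = 9.5; pos_x_5 = 14; pos_y_5 = 15; pos_z_5 = 4.5; radius_5 = 3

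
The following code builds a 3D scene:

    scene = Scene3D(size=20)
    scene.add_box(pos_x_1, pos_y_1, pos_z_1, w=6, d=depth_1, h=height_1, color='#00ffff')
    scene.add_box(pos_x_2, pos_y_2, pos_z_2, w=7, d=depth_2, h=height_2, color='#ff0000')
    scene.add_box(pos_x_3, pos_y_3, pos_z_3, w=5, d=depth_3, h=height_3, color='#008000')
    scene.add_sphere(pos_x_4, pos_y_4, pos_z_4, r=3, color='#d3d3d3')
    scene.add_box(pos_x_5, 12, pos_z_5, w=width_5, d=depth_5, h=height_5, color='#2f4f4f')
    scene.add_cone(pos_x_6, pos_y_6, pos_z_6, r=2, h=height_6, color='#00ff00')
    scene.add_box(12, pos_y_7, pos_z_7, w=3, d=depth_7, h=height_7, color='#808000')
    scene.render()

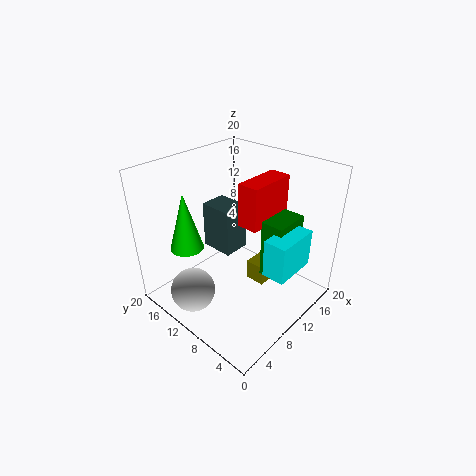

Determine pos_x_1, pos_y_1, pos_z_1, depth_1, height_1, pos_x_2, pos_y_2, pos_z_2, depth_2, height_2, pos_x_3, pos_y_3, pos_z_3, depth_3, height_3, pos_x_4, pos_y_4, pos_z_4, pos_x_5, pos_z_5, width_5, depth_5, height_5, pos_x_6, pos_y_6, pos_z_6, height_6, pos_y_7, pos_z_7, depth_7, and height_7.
pos_x_1 = 8; pos_y_1 = 1; pos_z_1 = 8; depth_1 = 3; height_1 = 5; pos_x_2 = 10; pos_y_2 = 7; pos_z_2 = 12; depth_2 = 3; height_2 = 6; pos_x_3 = 10; pos_y_3 = 3; pos_z_3 = 6; depth_3 = 3; height_3 = 8; pos_x_4 = 3; pos_y_4 = 12; pos_z_4 = 4; pos_x_5 = 10; pos_z_5 = 6; width_5 = 4; depth_5 = 5; height_5 = 7; pos_x_6 = 2; pos_y_6 = 11; pos_z_6 = 12; height_6 = 7; pos_y_7 = 7; pos_z_7 = 2; depth_7 = 3; height_7 = 3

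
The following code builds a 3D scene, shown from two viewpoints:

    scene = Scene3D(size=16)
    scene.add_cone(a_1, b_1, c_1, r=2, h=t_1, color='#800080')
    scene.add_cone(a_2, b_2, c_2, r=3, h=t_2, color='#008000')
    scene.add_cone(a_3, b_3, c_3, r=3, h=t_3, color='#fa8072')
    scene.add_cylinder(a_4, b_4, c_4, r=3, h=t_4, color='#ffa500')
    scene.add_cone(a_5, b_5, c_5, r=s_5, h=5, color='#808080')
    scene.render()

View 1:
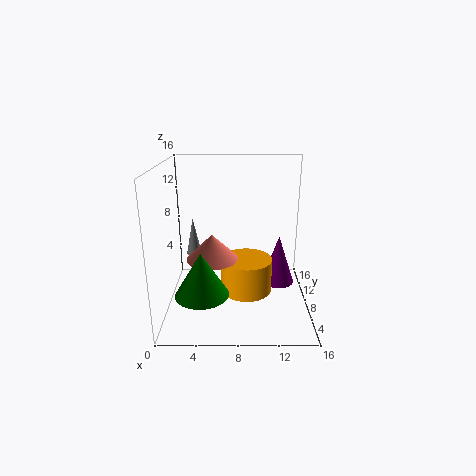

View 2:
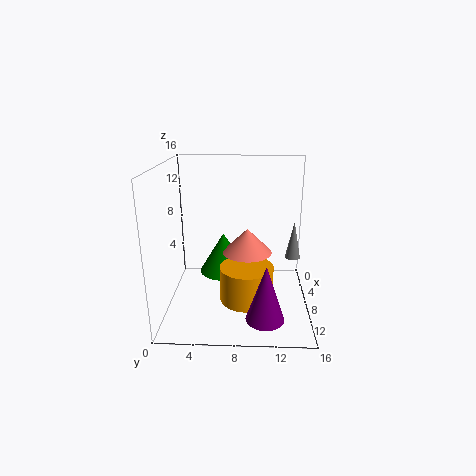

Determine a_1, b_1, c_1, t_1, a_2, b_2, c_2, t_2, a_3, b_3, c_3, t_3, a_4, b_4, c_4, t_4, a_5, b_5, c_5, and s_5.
a_1 = 13, b_1 = 11, c_1 = 1, t_1 = 6, a_2 = 4, b_2 = 6, c_2 = 2, t_2 = 5, a_3 = 5, b_3 = 9, c_3 = 5, t_3 = 3, a_4 = 9, b_4 = 9, c_4 = 1, t_4 = 4, a_5 = 2, b_5 = 15, c_5 = 3, s_5 = 1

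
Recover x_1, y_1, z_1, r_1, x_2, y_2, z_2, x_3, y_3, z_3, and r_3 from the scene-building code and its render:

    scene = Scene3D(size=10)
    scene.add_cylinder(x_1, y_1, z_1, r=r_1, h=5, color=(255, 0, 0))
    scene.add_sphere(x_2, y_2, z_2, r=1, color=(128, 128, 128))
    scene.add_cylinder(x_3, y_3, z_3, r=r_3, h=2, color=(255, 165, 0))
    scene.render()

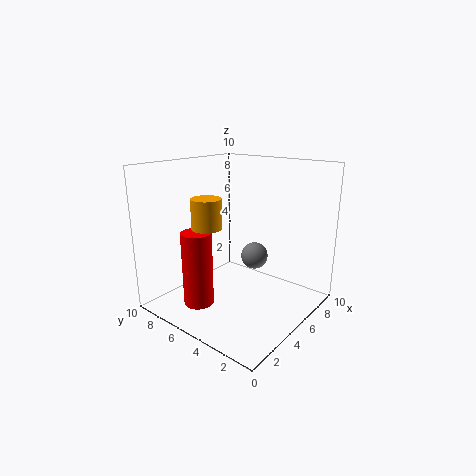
x_1 = 2
y_1 = 6
z_1 = 1
r_1 = 1
x_2 = 7
y_2 = 5
z_2 = 3
x_3 = 3
y_3 = 6
z_3 = 6
r_3 = 1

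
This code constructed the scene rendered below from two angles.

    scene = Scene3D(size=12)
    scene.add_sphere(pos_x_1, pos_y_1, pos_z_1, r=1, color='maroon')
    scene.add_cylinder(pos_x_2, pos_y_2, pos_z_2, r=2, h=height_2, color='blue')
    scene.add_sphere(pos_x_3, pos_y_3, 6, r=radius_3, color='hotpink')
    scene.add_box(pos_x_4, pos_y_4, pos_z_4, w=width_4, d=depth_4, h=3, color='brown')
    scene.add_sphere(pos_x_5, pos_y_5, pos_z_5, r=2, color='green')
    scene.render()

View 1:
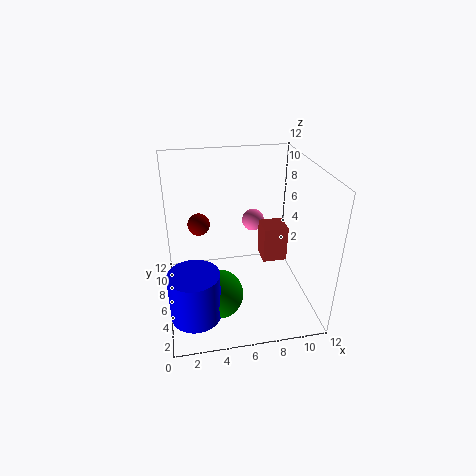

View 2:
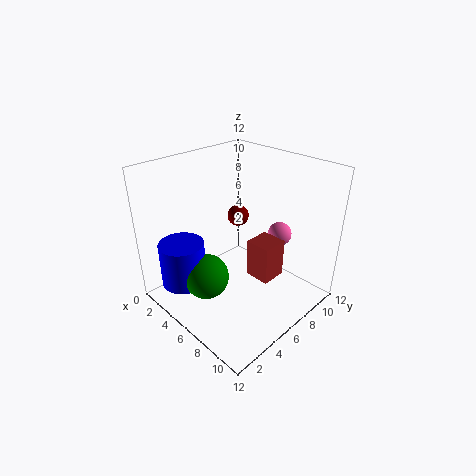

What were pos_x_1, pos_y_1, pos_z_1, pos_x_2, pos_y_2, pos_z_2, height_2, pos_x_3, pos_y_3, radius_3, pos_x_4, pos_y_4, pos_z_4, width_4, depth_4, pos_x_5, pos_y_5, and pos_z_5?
pos_x_1 = 3
pos_y_1 = 9
pos_z_1 = 6
pos_x_2 = 2
pos_y_2 = 3
pos_z_2 = 1
height_2 = 4
pos_x_3 = 8
pos_y_3 = 9
radius_3 = 1
pos_x_4 = 8
pos_y_4 = 5
pos_z_4 = 4
width_4 = 2
depth_4 = 2
pos_x_5 = 4
pos_y_5 = 4
pos_z_5 = 2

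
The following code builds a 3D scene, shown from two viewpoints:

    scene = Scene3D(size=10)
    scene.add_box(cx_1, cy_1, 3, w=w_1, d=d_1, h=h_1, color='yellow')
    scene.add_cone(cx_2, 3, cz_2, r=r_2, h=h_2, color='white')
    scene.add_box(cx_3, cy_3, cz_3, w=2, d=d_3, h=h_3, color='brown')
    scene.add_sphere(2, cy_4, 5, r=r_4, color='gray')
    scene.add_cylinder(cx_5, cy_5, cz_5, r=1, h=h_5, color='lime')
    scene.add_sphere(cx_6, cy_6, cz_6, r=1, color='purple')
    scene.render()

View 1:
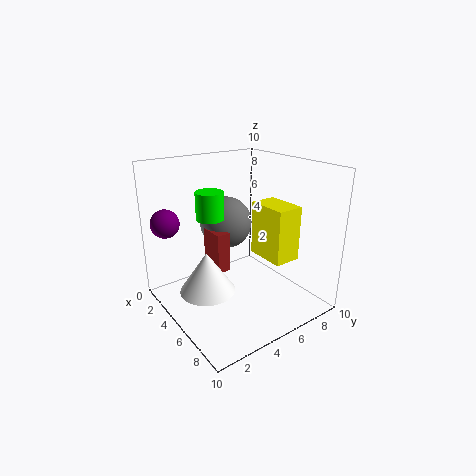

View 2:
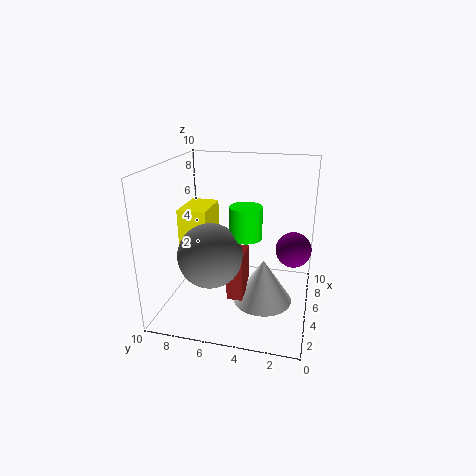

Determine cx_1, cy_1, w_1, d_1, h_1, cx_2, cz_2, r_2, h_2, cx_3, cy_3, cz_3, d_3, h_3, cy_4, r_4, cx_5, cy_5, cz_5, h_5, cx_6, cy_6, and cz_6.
cx_1 = 4, cy_1 = 7, w_1 = 3, d_1 = 2, h_1 = 4, cx_2 = 4, cz_2 = 1, r_2 = 2, h_2 = 3, cx_3 = 2, cy_3 = 4, cz_3 = 2, d_3 = 1, h_3 = 3, cy_4 = 6, r_4 = 2, cx_5 = 3, cy_5 = 4, cz_5 = 6, h_5 = 2, cx_6 = 2, cy_6 = 1, cz_6 = 6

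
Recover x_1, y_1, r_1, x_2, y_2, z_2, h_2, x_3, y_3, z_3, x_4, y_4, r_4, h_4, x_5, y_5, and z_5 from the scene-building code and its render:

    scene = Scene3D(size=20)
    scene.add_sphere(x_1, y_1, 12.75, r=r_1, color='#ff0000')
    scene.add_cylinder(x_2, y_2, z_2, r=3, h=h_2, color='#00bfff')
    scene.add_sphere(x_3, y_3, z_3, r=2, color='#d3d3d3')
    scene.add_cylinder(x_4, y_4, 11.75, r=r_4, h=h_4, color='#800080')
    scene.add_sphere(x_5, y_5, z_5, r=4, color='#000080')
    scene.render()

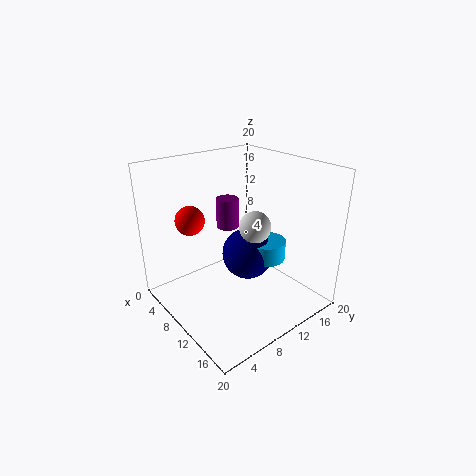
x_1 = 6.25, y_1 = 4.75, r_1 = 2, x_2 = 9.5, y_2 = 16, z_2 = 4.5, h_2 = 3, x_3 = 14, y_3 = 9.5, z_3 = 13.25, x_4 = 9, y_4 = 9, r_4 = 1.5, h_4 = 4, x_5 = 7.5, y_5 = 14, z_5 = 5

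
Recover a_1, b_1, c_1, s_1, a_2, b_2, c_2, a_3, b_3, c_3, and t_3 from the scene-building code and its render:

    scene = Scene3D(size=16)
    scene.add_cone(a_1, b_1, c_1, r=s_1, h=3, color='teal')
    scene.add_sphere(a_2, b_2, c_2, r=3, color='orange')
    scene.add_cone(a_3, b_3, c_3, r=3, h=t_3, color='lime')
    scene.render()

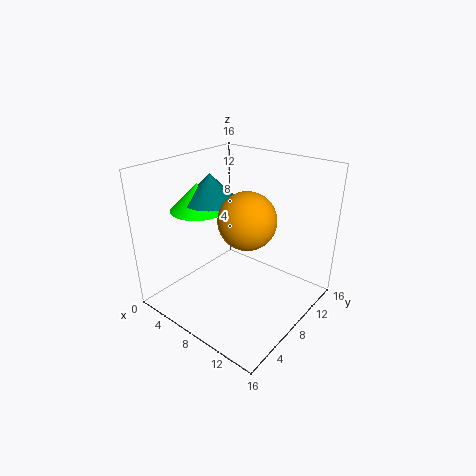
a_1 = 5
b_1 = 7
c_1 = 12
s_1 = 3
a_2 = 10
b_2 = 7
c_2 = 11
a_3 = 4
b_3 = 6
c_3 = 11
t_3 = 3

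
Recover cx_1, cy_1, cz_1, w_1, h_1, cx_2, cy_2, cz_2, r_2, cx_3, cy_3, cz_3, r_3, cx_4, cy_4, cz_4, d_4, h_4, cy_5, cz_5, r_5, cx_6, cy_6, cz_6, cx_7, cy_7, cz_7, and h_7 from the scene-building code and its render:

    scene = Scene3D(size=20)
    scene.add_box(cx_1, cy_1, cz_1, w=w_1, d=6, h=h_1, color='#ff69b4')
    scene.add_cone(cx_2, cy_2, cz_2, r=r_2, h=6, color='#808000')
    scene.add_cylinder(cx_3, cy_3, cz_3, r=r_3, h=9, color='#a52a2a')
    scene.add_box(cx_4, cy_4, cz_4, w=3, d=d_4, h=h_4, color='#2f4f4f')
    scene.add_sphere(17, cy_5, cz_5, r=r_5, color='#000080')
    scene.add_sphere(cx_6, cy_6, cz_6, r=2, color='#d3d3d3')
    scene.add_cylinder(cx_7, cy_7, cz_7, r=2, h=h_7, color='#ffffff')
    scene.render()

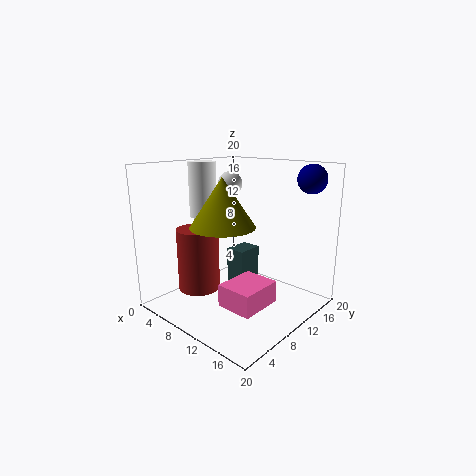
cx_1 = 11; cy_1 = 5; cz_1 = 2; w_1 = 5; h_1 = 3; cx_2 = 12; cy_2 = 5; cz_2 = 13; r_2 = 4; cx_3 = 5; cy_3 = 7; cz_3 = 2; r_3 = 3; cx_4 = 6; cy_4 = 12; cz_4 = 1; d_4 = 4; h_4 = 6; cy_5 = 17; cz_5 = 18; r_5 = 2; cx_6 = 2; cy_6 = 17; cz_6 = 16; cx_7 = 3; cy_7 = 10; cz_7 = 12; h_7 = 8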